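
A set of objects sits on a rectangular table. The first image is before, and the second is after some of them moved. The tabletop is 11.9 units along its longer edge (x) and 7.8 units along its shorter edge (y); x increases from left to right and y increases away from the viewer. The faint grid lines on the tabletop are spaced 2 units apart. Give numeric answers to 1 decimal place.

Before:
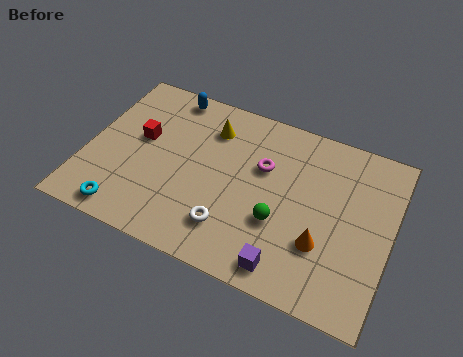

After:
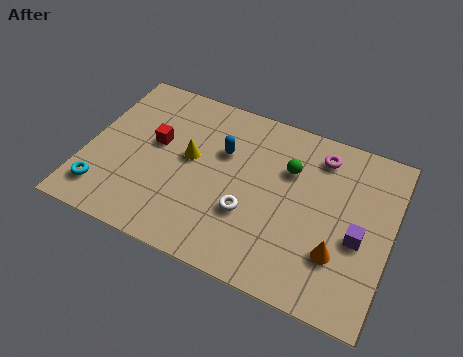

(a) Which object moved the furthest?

the purple cube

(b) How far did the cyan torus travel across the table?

1.2

From (1.9, 0.9) to (0.9, 1.5), the cyan torus covered √(1.0² + 0.6²) ≈ 1.2 units.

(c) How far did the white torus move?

1.1

The white torus moved from about (5.9, 1.8) to (6.5, 2.7), a distance of √(0.6² + 0.9²) ≈ 1.1.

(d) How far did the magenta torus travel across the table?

2.5

The magenta torus was near (6.8, 5.0) before and (8.9, 6.4) after, so it travelled √(2.1² + 1.4²) ≈ 2.5 units.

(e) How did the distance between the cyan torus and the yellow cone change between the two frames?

-1.6

They were about 5.8 units apart before and 4.2 after — 1.6 units closer together.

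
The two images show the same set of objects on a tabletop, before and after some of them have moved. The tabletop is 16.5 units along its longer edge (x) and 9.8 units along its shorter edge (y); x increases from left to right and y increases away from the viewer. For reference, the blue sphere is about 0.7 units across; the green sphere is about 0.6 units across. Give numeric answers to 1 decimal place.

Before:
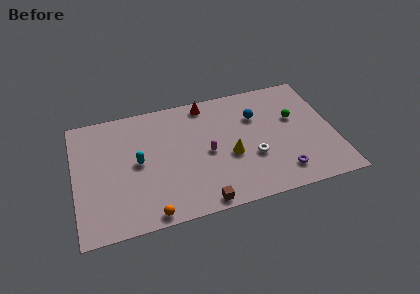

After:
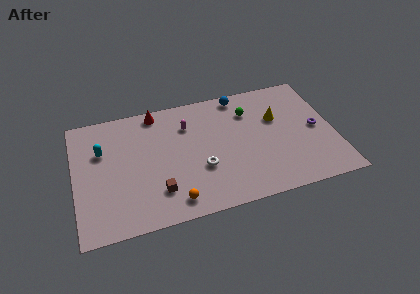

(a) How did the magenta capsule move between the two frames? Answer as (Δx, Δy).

(-1.1, 2.6)

The magenta capsule started near (8.4, 4.6) and ended near (7.3, 7.2).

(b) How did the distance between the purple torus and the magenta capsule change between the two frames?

+3.1

The distance was about 5.3 in the first image and 8.4 in the second, so they moved 3.1 units further apart.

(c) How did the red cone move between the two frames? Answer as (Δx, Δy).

(-3.2, 0.1)

The red cone was at about (8.6, 8.7) and moved to about (5.4, 8.8).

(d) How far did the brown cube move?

3.1

The brown cube was near (7.7, 0.8) before and (5.1, 2.4) after, so it travelled √(2.6² + 1.6²) ≈ 3.1 units.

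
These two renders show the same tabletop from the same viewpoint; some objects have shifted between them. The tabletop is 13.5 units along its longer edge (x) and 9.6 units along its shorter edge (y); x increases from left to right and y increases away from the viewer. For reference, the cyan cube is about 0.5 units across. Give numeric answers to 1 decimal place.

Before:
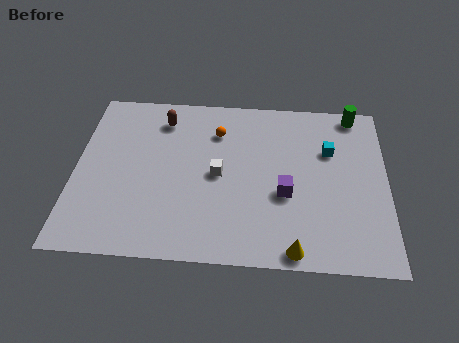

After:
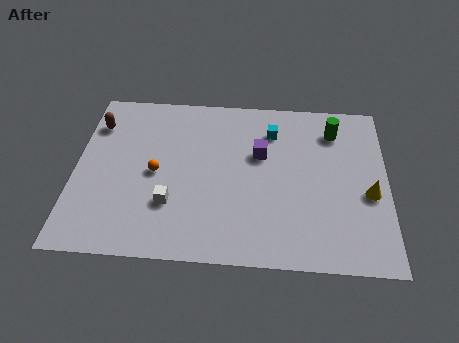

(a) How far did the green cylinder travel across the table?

1.4

The green cylinder was near (12.1, 8.7) before and (11.2, 7.6) after, so it travelled √(0.9² + 1.1²) ≈ 1.4 units.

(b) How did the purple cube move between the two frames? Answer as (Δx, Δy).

(-1.1, 2.2)

From the two frames, the purple cube sits at roughly (9.1, 3.8) before and (8.0, 6.0) after.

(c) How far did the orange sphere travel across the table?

3.7

The orange sphere moved from about (6.1, 7.2) to (3.5, 4.6), a distance of √(2.6² + 2.6²) ≈ 3.7.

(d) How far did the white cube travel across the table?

2.7

The white cube was near (6.2, 4.7) before and (4.2, 2.9) after, so it travelled √(2.0² + 1.8²) ≈ 2.7 units.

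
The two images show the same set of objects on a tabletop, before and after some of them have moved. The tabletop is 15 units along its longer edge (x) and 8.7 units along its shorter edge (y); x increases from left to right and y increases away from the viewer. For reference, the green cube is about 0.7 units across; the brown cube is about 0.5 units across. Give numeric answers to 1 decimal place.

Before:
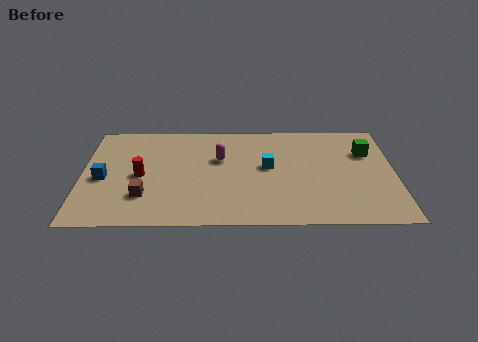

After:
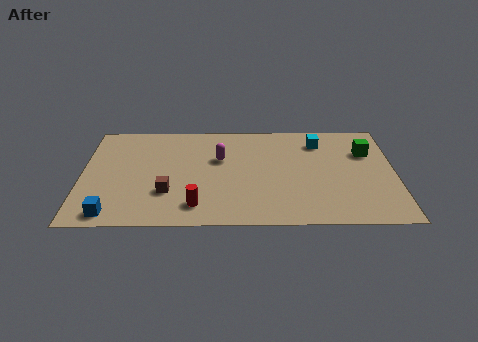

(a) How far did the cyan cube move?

3.3

From (8.9, 4.8) to (11.4, 6.9), the cyan cube covered √(2.5² + 2.1²) ≈ 3.3 units.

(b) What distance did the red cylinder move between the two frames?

3.7

The red cylinder was near (2.8, 4.1) before and (5.5, 1.6) after, so it travelled √(2.7² + 2.5²) ≈ 3.7 units.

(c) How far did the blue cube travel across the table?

2.9

The blue cube was near (1.0, 3.9) before and (1.5, 1.0) after, so it travelled √(0.5² + 2.9²) ≈ 2.9 units.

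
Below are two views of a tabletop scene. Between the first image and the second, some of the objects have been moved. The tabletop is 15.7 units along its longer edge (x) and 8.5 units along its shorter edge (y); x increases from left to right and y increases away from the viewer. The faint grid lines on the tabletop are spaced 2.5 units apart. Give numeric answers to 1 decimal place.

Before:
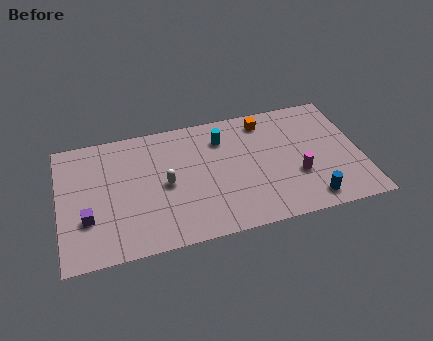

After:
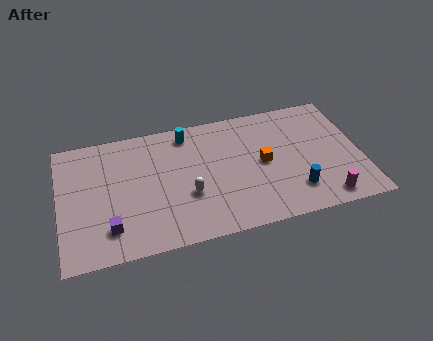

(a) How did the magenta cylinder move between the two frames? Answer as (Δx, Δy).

(1.3, -1.9)

The magenta cylinder was at about (12.3, 3.0) and moved to about (13.6, 1.1).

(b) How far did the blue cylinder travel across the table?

1.1

The blue cylinder moved from about (12.8, 1.2) to (12.1, 2.0), a distance of √(0.7² + 0.8²) ≈ 1.1.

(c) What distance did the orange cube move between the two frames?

2.9

The orange cube was near (10.9, 7.2) before and (10.6, 4.3) after, so it travelled √(0.3² + 2.9²) ≈ 2.9 units.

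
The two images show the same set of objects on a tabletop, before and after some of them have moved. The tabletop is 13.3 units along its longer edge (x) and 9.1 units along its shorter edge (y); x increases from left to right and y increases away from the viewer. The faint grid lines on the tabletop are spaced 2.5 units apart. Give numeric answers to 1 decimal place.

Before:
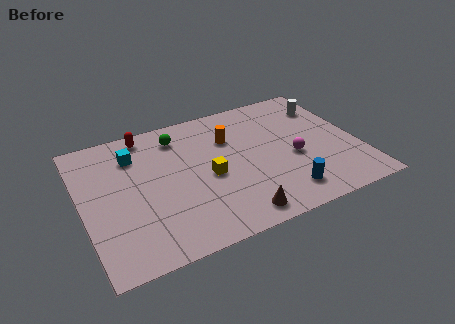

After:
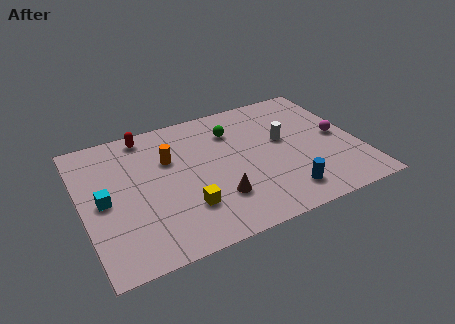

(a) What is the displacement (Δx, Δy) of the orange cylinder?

(-3.0, -0.3)

The orange cylinder started near (7.3, 6.3) and ended near (4.3, 6.0).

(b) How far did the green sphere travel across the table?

2.7

The green sphere was near (4.9, 7.4) before and (7.5, 6.8) after, so it travelled √(2.6² + 0.6²) ≈ 2.7 units.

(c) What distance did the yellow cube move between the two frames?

2.1

The yellow cube was near (6.0, 4.1) before and (4.7, 2.5) after, so it travelled √(1.3² + 1.6²) ≈ 2.1 units.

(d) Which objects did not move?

the red capsule and the blue cylinder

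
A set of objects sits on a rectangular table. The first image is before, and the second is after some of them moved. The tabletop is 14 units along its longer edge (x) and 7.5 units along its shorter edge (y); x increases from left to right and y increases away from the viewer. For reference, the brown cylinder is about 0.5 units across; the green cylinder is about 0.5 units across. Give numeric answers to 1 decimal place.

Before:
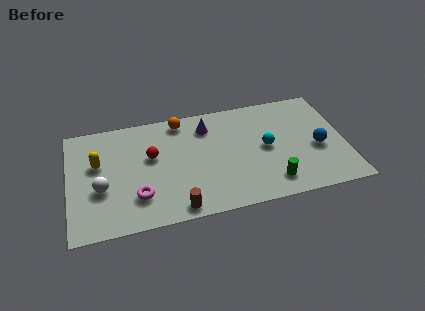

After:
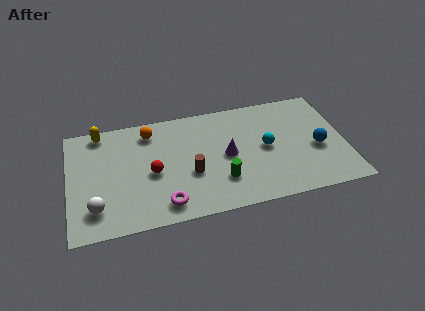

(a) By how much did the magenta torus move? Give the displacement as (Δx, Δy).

(1.3, -0.8)

From the two frames, the magenta torus sits at roughly (3.4, 2.0) before and (4.7, 1.2) after.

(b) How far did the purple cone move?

2.4

The purple cone moved from about (7.1, 5.9) to (8.0, 3.7), a distance of √(0.9² + 2.2²) ≈ 2.4.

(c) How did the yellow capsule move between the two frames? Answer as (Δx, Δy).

(0.2, 2.1)

From the two frames, the yellow capsule sits at roughly (1.5, 4.6) before and (1.7, 6.7) after.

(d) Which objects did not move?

the blue sphere and the cyan sphere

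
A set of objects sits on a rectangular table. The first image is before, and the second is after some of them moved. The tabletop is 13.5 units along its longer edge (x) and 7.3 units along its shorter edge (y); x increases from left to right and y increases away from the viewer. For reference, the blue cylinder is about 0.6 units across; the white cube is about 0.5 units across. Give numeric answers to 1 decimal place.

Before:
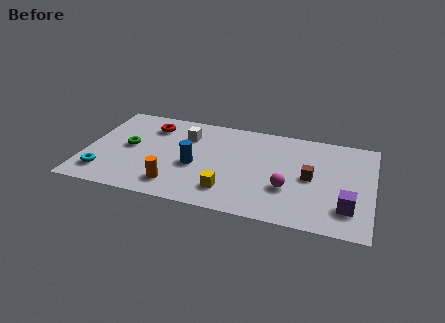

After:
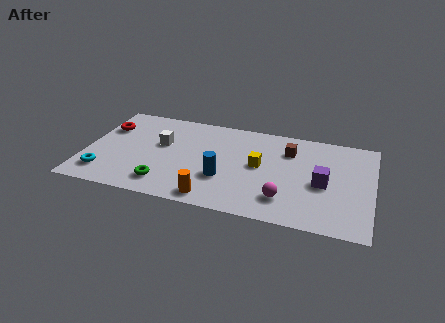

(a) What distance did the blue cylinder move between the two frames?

1.5

The blue cylinder moved from about (5.2, 3.1) to (6.6, 2.5), a distance of √(1.4² + 0.6²) ≈ 1.5.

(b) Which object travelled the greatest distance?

the green torus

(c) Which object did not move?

the cyan torus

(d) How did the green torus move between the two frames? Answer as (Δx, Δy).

(1.9, -2.4)

From the two frames, the green torus sits at roughly (2.0, 3.8) before and (3.9, 1.4) after.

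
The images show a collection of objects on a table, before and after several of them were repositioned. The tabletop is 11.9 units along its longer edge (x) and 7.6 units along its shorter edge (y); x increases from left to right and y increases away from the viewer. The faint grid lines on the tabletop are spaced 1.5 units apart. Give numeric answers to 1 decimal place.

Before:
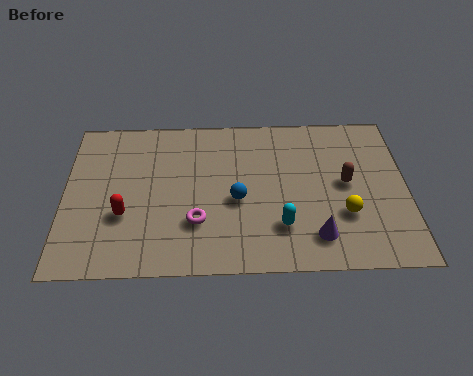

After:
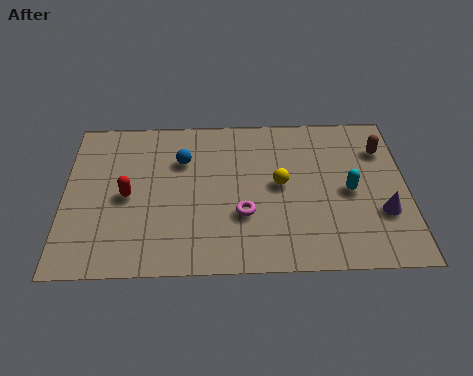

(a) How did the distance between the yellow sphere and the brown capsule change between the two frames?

+2.4

The distance was about 1.5 in the first image and 3.9 in the second, so they moved 2.4 units further apart.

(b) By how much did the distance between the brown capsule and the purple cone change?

+0.4

Before: roughly 2.7 units apart; after: 3.1. That's 0.4 units further apart.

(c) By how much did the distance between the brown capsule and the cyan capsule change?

-0.7

They were about 3.0 units apart before and 2.3 after — 0.7 units closer together.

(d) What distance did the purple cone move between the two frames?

2.5

From (8.7, 1.5) to (11.0, 2.5), the purple cone covered √(2.3² + 1.0²) ≈ 2.5 units.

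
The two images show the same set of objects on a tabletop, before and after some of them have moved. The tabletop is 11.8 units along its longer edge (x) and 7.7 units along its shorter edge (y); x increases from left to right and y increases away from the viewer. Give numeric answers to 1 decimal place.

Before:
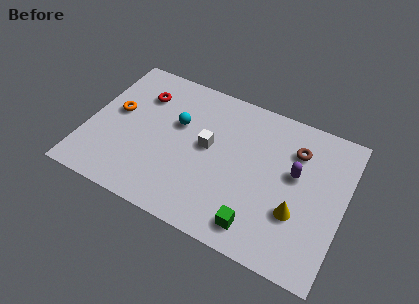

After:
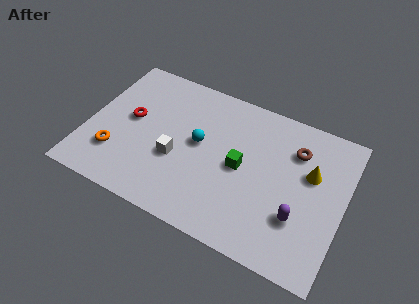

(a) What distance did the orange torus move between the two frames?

2.2

The orange torus was near (1.2, 4.3) before and (1.5, 2.1) after, so it travelled √(0.3² + 2.2²) ≈ 2.2 units.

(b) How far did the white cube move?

1.8

From (5.5, 4.2) to (4.2, 3.0), the white cube covered √(1.3² + 1.2²) ≈ 1.8 units.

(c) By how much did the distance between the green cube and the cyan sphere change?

-3.5

They were about 5.5 units apart before and 2.0 after — 3.5 units closer together.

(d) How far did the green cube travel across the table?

2.8

The green cube moved from about (8.2, 1.2) to (7.1, 3.8), a distance of √(1.1² + 2.6²) ≈ 2.8.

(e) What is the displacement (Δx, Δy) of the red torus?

(-0.3, -1.5)

The red torus started near (2.2, 5.7) and ended near (1.9, 4.2).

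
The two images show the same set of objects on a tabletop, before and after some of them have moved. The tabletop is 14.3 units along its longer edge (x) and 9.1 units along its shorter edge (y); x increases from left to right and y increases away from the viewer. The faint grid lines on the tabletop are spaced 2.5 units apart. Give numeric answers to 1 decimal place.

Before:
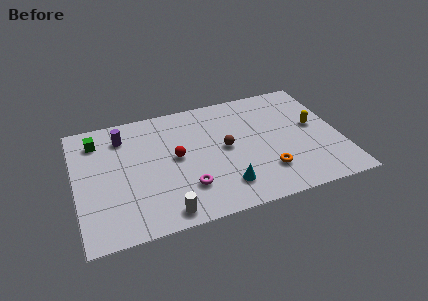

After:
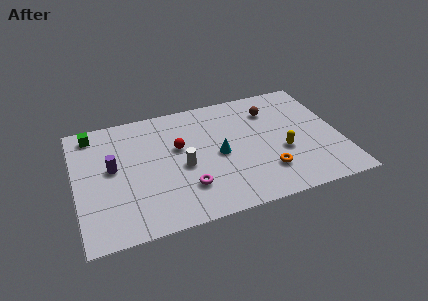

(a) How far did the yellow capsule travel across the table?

2.4

The yellow capsule moved from about (13.0, 5.0) to (11.1, 3.5), a distance of √(1.9² + 1.5²) ≈ 2.4.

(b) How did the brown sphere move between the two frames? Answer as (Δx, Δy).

(2.7, 2.2)

The brown sphere started near (8.1, 4.7) and ended near (10.8, 6.9).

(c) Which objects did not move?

the orange torus and the magenta torus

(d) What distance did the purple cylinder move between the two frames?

2.3

The purple cylinder moved from about (2.7, 7.2) to (2.0, 5.0), a distance of √(0.7² + 2.2²) ≈ 2.3.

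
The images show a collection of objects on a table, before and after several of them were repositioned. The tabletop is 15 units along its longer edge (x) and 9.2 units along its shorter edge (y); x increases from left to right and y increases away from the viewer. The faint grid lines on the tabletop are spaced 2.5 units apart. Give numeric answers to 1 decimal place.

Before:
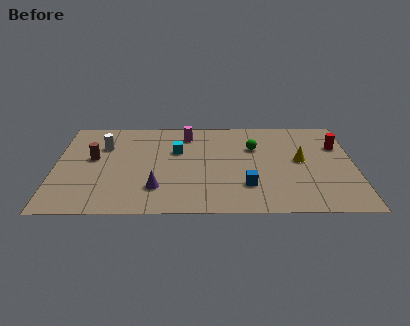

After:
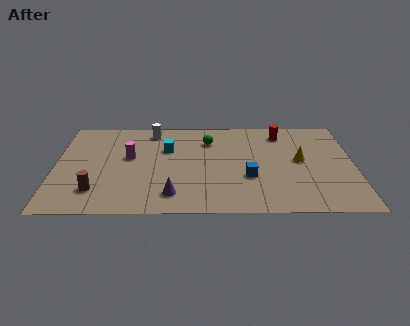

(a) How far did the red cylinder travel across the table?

3.1

From (14.2, 6.3) to (11.4, 7.6), the red cylinder covered √(2.8² + 1.3²) ≈ 3.1 units.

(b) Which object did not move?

the yellow cone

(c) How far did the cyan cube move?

0.5

The cyan cube moved from about (6.1, 5.9) to (5.6, 6.1), a distance of √(0.5² + 0.2²) ≈ 0.5.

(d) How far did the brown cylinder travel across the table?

3.1

The brown cylinder moved from about (1.9, 5.2) to (2.1, 2.1), a distance of √(0.2² + 3.1²) ≈ 3.1.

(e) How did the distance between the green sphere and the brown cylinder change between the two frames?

-0.8

Before: roughly 8.2 units apart; after: 7.4. That's 0.8 units closer together.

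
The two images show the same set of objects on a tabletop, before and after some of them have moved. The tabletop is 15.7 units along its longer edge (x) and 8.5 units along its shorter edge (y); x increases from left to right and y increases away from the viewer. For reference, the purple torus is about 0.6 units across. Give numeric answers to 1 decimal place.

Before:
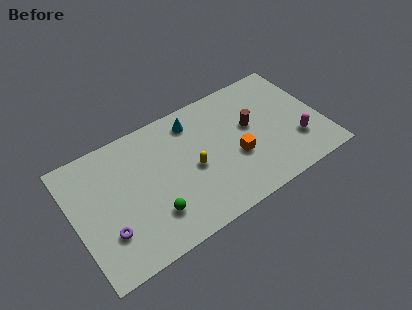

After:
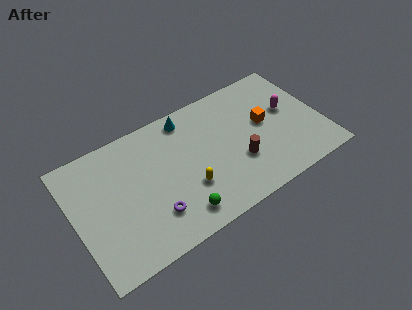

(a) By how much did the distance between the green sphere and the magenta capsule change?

-0.8

They were about 9.3 units apart before and 8.5 after — 0.8 units closer together.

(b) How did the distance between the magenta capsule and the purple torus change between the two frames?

-2.5

The distance was about 12.1 in the first image and 9.6 in the second, so they moved 2.5 units closer together.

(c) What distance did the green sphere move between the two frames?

1.7

The green sphere moved from about (4.6, 2.2) to (6.1, 1.4), a distance of √(1.5² + 0.8²) ≈ 1.7.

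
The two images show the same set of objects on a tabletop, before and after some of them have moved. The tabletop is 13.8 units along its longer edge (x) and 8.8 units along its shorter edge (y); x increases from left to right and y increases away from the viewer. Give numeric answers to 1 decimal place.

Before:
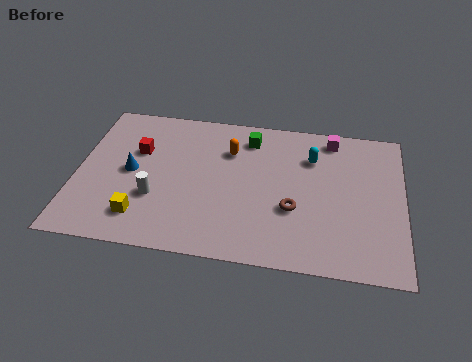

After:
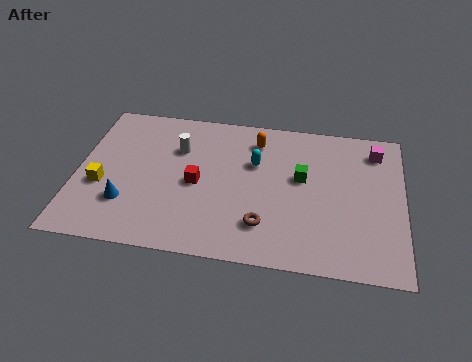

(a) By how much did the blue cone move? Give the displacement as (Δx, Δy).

(-0.1, -1.9)

From the two frames, the blue cone sits at roughly (2.3, 4.4) before and (2.2, 2.5) after.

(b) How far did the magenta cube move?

2.0

The magenta cube was near (10.7, 7.7) before and (12.6, 7.2) after, so it travelled √(1.9² + 0.5²) ≈ 2.0 units.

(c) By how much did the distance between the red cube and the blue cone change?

+2.0

They were about 1.3 units apart before and 3.3 after — 2.0 units further apart.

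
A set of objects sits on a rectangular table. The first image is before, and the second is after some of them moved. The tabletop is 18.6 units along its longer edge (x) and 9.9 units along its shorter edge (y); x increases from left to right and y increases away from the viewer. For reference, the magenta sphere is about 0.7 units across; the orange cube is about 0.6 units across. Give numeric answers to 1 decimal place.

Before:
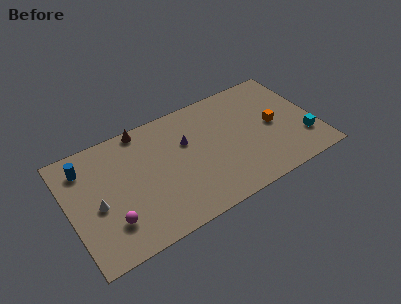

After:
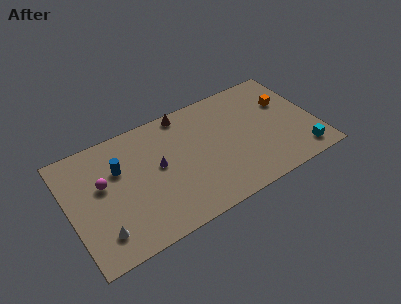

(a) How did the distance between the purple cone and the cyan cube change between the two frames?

+1.8

The distance was about 9.3 in the first image and 11.1 in the second, so they moved 1.8 units further apart.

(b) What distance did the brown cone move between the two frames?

3.2

The brown cone was near (6.0, 9.1) before and (9.2, 9.0) after, so it travelled √(3.2² + 0.1²) ≈ 3.2 units.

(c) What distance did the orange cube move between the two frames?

2.0

The orange cube moved from about (15.5, 4.9) to (16.7, 6.5), a distance of √(1.2² + 1.6²) ≈ 2.0.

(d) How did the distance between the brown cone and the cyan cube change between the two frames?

-2.3

They were about 13.2 units apart before and 10.9 after — 2.3 units closer together.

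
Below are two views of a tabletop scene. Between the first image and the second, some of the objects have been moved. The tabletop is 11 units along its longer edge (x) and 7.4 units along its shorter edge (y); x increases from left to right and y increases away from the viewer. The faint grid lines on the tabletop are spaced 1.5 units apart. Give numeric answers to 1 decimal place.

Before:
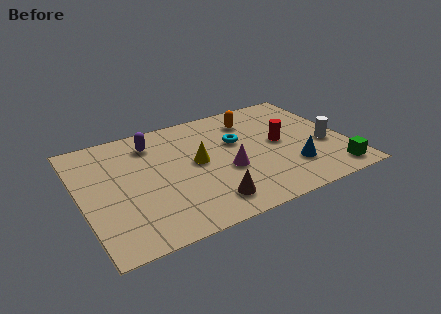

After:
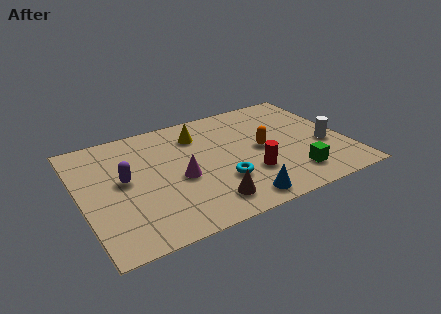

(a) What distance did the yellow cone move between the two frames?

1.8

The yellow cone moved from about (4.8, 3.9) to (5.1, 5.7), a distance of √(0.3² + 1.8²) ≈ 1.8.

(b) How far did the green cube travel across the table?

1.7

The green cube was near (10.1, 1.0) before and (8.5, 1.5) after, so it travelled √(1.6² + 0.5²) ≈ 1.7 units.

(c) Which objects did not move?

the white cylinder and the brown cone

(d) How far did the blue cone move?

2.6

From (8.5, 2.0) to (6.1, 0.9), the blue cone covered √(2.4² + 1.1²) ≈ 2.6 units.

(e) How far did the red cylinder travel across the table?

2.1

From (8.3, 3.8) to (6.8, 2.3), the red cylinder covered √(1.5² + 1.5²) ≈ 2.1 units.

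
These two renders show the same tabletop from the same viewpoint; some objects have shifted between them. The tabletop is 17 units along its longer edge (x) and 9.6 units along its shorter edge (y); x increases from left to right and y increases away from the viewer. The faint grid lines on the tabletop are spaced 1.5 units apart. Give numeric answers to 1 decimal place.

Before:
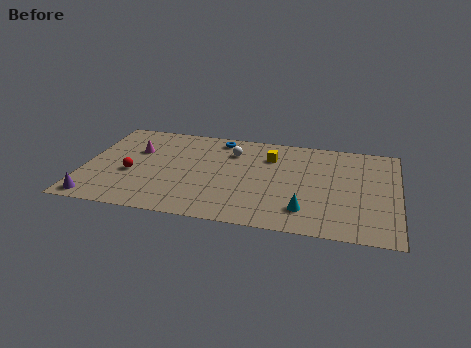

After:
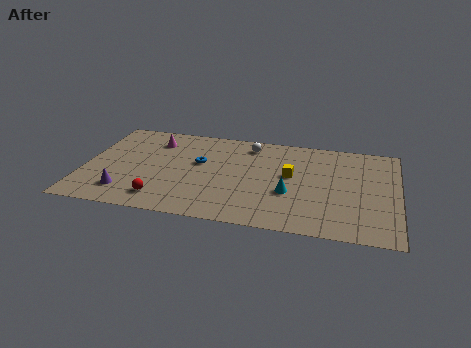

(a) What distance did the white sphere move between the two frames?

1.3

The white sphere moved from about (7.9, 7.2) to (8.8, 8.1), a distance of √(0.9² + 0.9²) ≈ 1.3.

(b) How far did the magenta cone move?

1.5

The magenta cone was near (2.7, 6.3) before and (3.6, 7.5) after, so it travelled √(0.9² + 1.2²) ≈ 1.5 units.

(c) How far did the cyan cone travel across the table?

1.7

The cyan cone was near (12.1, 2.1) before and (11.2, 3.6) after, so it travelled √(0.9² + 1.5²) ≈ 1.7 units.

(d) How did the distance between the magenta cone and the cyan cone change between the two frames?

-1.8

They were about 10.3 units apart before and 8.5 after — 1.8 units closer together.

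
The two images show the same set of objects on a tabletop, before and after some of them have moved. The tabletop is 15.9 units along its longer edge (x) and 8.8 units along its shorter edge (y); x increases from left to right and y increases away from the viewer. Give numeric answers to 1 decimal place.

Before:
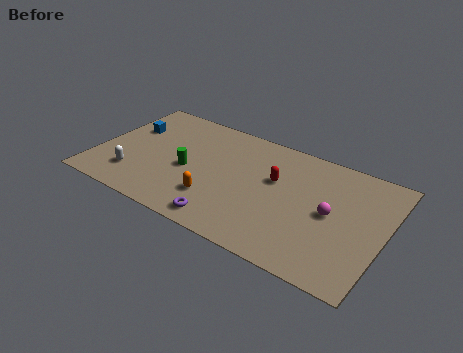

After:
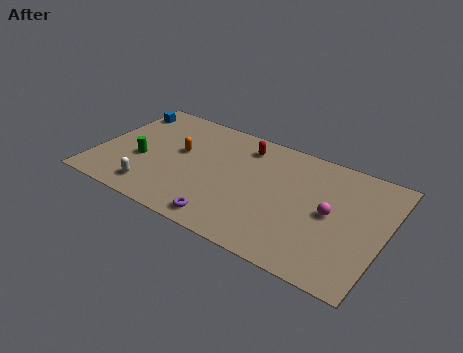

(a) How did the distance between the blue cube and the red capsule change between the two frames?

-1.4

They were about 8.4 units apart before and 7.0 after — 1.4 units closer together.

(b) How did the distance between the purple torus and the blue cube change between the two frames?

+1.3

Before: roughly 7.9 units apart; after: 9.2. That's 1.3 units further apart.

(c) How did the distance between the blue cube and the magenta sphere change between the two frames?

+0.8

Before: roughly 11.7 units apart; after: 12.5. That's 0.8 units further apart.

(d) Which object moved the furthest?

the orange capsule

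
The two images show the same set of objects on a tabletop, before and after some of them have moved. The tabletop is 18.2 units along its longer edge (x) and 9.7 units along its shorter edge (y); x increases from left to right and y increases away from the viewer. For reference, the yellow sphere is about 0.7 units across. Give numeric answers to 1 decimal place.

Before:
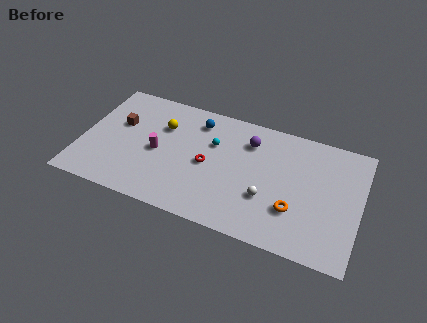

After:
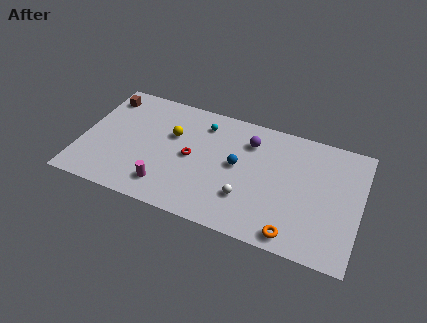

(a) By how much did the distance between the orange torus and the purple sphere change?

+1.7

They were about 5.5 units apart before and 7.2 after — 1.7 units further apart.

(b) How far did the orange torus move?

1.9

The orange torus moved from about (14.1, 3.0) to (14.2, 1.1), a distance of √(0.1² + 1.9²) ≈ 1.9.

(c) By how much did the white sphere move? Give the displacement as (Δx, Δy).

(-1.3, -0.5)

The white sphere was at about (12.3, 3.3) and moved to about (11.0, 2.8).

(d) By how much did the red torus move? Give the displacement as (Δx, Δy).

(-1.1, 0.2)

From the two frames, the red torus sits at roughly (8.3, 4.6) before and (7.2, 4.8) after.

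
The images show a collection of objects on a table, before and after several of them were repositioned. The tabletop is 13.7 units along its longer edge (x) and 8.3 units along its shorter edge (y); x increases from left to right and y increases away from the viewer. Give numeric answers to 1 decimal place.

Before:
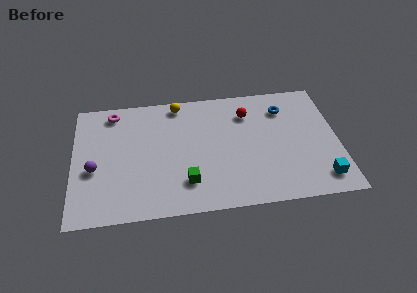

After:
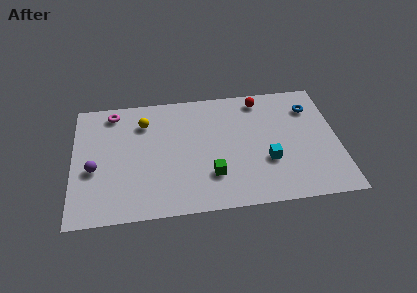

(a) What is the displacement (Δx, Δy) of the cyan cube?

(-2.7, 1.5)

The cyan cube started near (12.7, 1.4) and ended near (10.0, 2.9).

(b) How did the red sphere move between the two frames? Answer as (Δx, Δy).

(0.7, 0.9)

The red sphere started near (9.1, 6.3) and ended near (9.8, 7.2).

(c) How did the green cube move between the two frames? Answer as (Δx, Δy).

(1.3, 0.3)

From the two frames, the green cube sits at roughly (5.8, 2.0) before and (7.1, 2.3) after.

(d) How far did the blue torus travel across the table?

1.4

The blue torus was near (11.0, 6.4) before and (12.4, 6.3) after, so it travelled √(1.4² + 0.1²) ≈ 1.4 units.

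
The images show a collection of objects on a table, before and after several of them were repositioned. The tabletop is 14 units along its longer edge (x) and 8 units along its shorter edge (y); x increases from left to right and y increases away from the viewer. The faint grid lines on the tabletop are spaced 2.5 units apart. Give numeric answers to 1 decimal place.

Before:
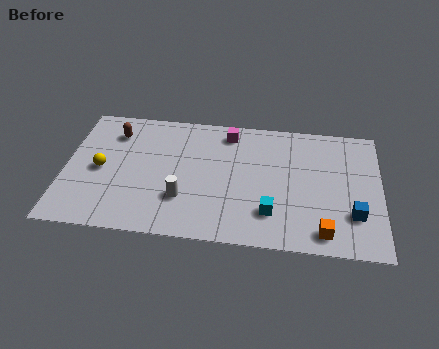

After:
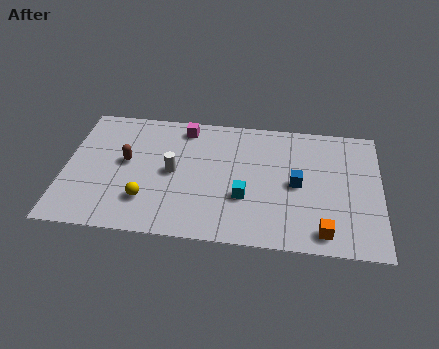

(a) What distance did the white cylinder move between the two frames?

1.7

From (5.3, 2.4) to (4.8, 4.0), the white cylinder covered √(0.5² + 1.6²) ≈ 1.7 units.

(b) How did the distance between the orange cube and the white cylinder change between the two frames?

+1.0

The distance was about 6.3 in the first image and 7.3 in the second, so they moved 1.0 units further apart.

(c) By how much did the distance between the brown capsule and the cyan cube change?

-2.7

They were about 8.2 units apart before and 5.5 after — 2.7 units closer together.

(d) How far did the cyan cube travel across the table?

1.4

The cyan cube was near (9.2, 2.0) before and (8.0, 2.8) after, so it travelled √(1.2² + 0.8²) ≈ 1.4 units.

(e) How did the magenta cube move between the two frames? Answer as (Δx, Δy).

(-2.0, 0.1)

From the two frames, the magenta cube sits at roughly (7.2, 6.8) before and (5.2, 6.9) after.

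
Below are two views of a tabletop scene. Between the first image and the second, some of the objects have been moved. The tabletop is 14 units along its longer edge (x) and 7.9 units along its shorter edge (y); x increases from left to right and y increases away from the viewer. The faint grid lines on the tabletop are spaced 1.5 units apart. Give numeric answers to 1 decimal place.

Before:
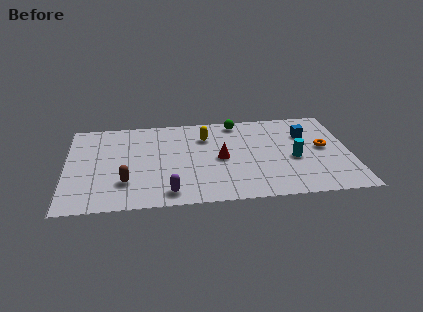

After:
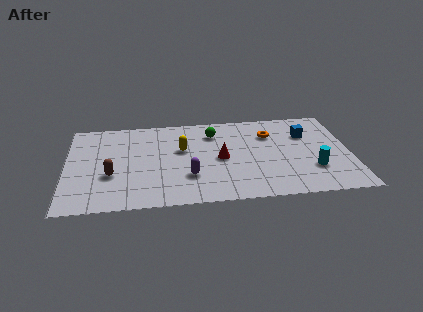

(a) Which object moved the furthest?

the orange torus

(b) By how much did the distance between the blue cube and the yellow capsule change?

+1.2

The distance was about 5.0 in the first image and 6.2 in the second, so they moved 1.2 units further apart.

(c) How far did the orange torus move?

3.0

From (12.7, 4.2) to (10.1, 5.7), the orange torus covered √(2.6² + 1.5²) ≈ 3.0 units.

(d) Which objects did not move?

the red cone and the blue cube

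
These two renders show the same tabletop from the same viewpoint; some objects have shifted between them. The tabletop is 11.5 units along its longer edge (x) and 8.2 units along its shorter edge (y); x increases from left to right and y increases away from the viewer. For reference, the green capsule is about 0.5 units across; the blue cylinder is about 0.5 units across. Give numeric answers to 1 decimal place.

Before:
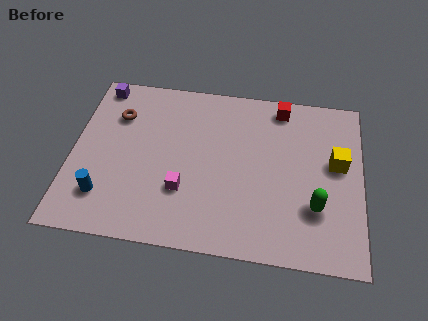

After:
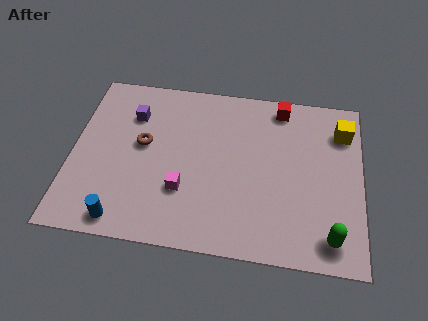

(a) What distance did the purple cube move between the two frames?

1.9

The purple cube was near (0.9, 7.3) before and (2.3, 6.0) after, so it travelled √(1.4² + 1.3²) ≈ 1.9 units.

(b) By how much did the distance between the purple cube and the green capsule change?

-0.7

They were about 10.0 units apart before and 9.3 after — 0.7 units closer together.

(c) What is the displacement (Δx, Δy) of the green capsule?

(0.6, -1.3)

The green capsule started near (9.7, 2.5) and ended near (10.3, 1.2).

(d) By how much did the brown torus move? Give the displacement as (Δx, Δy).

(1.1, -1.3)

From the two frames, the brown torus sits at roughly (1.7, 5.9) before and (2.8, 4.6) after.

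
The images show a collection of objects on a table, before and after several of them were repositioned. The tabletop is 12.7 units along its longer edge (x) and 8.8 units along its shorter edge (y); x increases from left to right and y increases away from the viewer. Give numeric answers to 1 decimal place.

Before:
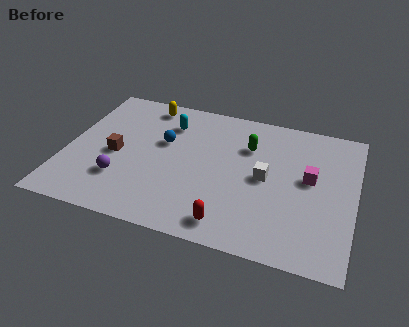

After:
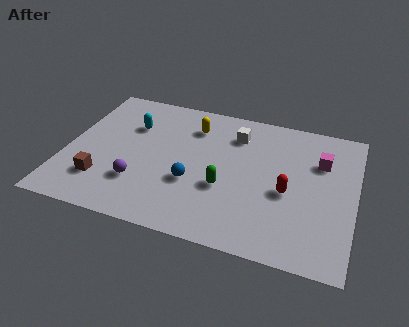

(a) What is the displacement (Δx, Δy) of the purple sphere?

(0.8, 0.0)

From the two frames, the purple sphere sits at roughly (2.6, 2.5) before and (3.4, 2.5) after.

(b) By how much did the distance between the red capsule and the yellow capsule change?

-2.5

The distance was about 7.8 in the first image and 5.3 in the second, so they moved 2.5 units closer together.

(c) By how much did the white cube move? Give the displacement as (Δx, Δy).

(-1.5, 2.4)

The white cube was at about (8.8, 4.4) and moved to about (7.3, 6.8).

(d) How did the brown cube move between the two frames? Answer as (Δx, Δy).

(-0.4, -1.8)

From the two frames, the brown cube sits at roughly (2.2, 4.0) before and (1.8, 2.2) after.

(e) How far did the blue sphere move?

2.7

From (4.2, 5.4) to (5.7, 3.2), the blue sphere covered √(1.5² + 2.2²) ≈ 2.7 units.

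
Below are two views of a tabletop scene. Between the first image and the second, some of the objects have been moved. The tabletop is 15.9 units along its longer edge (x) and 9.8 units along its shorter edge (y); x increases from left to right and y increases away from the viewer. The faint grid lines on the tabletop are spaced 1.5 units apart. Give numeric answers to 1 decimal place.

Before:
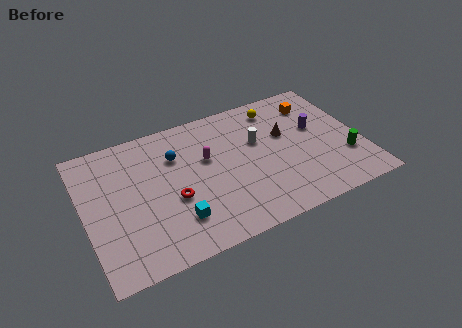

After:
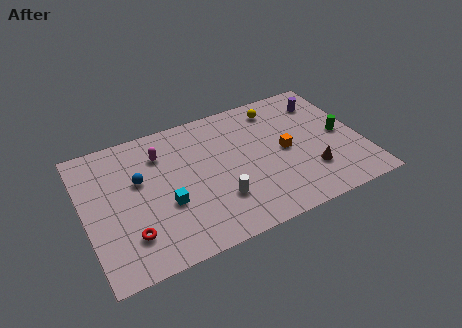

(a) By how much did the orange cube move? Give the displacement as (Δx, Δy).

(-2.2, -2.9)

The orange cube was at about (13.7, 7.7) and moved to about (11.5, 4.8).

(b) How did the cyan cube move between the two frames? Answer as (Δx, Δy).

(-0.4, 1.3)

The cyan cube was at about (4.9, 2.4) and moved to about (4.5, 3.7).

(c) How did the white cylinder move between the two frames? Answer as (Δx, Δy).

(-2.7, -3.3)

From the two frames, the white cylinder sits at roughly (10.1, 6.1) before and (7.4, 2.8) after.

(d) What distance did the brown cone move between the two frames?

3.4

The brown cone moved from about (11.7, 6.0) to (12.7, 2.7), a distance of √(1.0² + 3.3²) ≈ 3.4.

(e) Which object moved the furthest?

the white cylinder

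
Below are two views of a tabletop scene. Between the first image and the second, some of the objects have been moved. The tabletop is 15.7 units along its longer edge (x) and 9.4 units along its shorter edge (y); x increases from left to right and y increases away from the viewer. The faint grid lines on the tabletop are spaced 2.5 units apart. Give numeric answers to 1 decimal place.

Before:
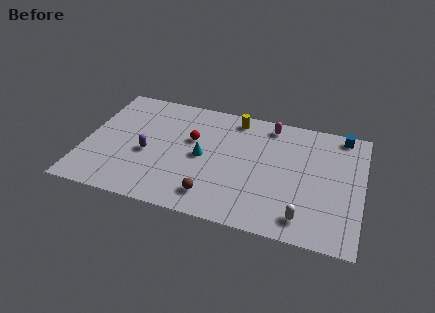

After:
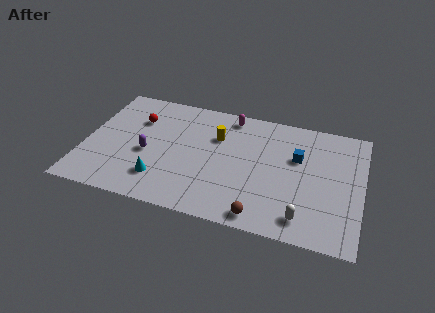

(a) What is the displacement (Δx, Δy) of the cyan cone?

(-2.2, -2.4)

The cyan cone was at about (6.7, 4.6) and moved to about (4.5, 2.2).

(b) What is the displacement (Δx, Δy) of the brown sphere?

(2.8, -0.7)

The brown sphere started near (7.5, 1.7) and ended near (10.3, 1.0).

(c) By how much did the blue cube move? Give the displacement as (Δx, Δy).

(-2.4, -2.5)

The blue cube was at about (14.4, 8.5) and moved to about (12.0, 6.0).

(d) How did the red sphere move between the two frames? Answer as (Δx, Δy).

(-3.2, 0.8)

The red sphere was at about (6.0, 5.8) and moved to about (2.8, 6.6).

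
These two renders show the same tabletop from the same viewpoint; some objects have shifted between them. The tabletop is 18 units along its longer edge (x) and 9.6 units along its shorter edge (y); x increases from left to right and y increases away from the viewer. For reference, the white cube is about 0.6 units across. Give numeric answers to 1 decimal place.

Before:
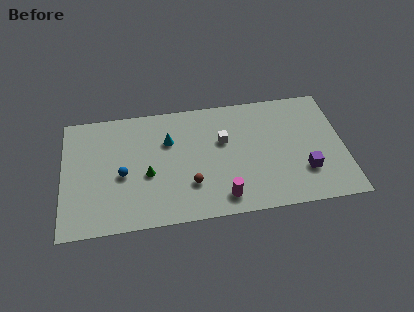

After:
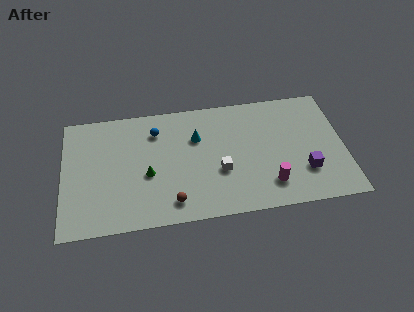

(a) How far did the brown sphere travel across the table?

1.7

From (8.1, 2.8) to (6.9, 1.6), the brown sphere covered √(1.2² + 1.2²) ≈ 1.7 units.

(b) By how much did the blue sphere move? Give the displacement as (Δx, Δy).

(2.2, 3.2)

From the two frames, the blue sphere sits at roughly (3.8, 4.2) before and (6.0, 7.4) after.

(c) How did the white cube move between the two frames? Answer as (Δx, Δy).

(-0.3, -2.4)

The white cube started near (10.3, 6.0) and ended near (10.0, 3.6).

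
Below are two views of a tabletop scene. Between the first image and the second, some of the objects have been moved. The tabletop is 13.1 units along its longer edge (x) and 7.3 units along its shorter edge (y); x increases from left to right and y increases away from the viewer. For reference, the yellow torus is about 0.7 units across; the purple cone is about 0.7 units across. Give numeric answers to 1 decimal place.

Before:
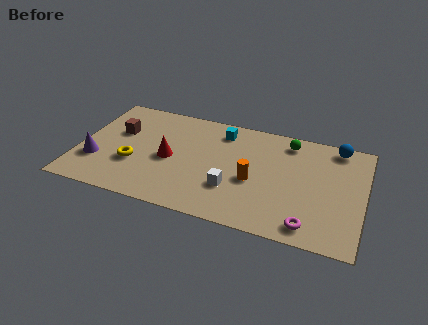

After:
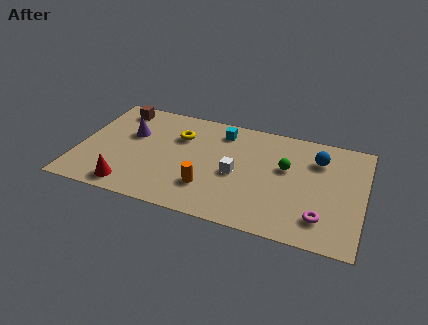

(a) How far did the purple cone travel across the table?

2.7

The purple cone moved from about (0.9, 2.3) to (2.3, 4.6), a distance of √(1.4² + 2.3²) ≈ 2.7.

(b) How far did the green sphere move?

1.8

From (9.5, 6.2) to (9.5, 4.4), the green sphere covered √(0.0² + 1.8²) ≈ 1.8 units.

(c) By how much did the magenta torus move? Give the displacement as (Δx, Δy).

(0.5, 0.6)

From the two frames, the magenta torus sits at roughly (10.8, 1.0) before and (11.3, 1.6) after.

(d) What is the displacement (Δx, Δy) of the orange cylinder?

(-2.0, -1.1)

The orange cylinder started near (8.1, 3.1) and ended near (6.1, 2.0).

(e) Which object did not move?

the cyan cube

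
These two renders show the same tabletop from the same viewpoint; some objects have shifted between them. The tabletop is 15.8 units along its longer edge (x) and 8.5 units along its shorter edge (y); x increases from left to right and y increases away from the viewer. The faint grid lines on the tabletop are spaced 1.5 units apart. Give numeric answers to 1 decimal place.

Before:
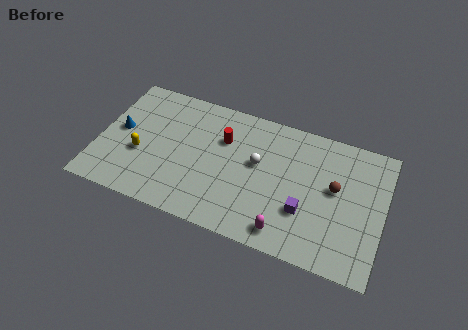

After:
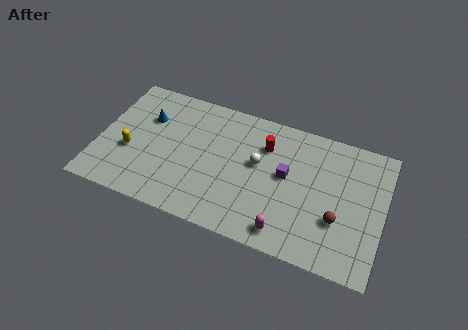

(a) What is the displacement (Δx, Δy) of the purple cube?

(-1.2, 1.9)

The purple cube started near (11.6, 2.8) and ended near (10.4, 4.7).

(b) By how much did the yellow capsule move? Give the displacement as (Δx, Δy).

(-0.6, 0.0)

The yellow capsule started near (2.4, 3.3) and ended near (1.8, 3.3).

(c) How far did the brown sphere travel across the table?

1.9

The brown sphere was near (13.1, 4.8) before and (13.4, 2.9) after, so it travelled √(0.3² + 1.9²) ≈ 1.9 units.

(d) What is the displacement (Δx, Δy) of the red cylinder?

(2.3, 0.4)

From the two frames, the red cylinder sits at roughly (6.8, 5.8) before and (9.1, 6.2) after.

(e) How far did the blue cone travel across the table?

1.9

The blue cone was near (1.1, 4.5) before and (2.5, 5.8) after, so it travelled √(1.4² + 1.3²) ≈ 1.9 units.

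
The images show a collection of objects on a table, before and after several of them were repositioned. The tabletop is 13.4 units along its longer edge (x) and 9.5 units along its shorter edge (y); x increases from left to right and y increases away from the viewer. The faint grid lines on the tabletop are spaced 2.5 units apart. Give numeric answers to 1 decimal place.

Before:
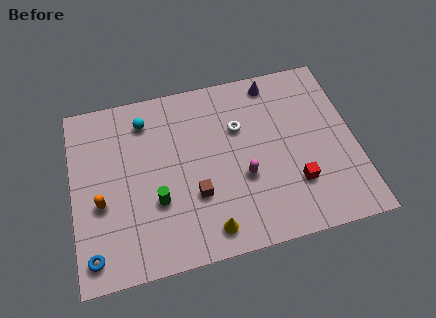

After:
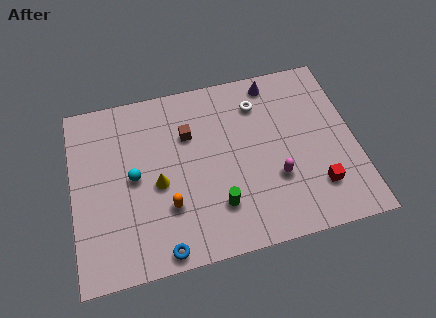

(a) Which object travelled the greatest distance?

the yellow cone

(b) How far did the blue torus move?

3.2

The blue torus moved from about (0.8, 1.3) to (4.0, 0.8), a distance of √(3.2² + 0.5²) ≈ 3.2.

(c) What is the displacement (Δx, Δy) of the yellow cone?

(-2.2, 2.9)

The yellow cone was at about (6.2, 1.3) and moved to about (4.0, 4.2).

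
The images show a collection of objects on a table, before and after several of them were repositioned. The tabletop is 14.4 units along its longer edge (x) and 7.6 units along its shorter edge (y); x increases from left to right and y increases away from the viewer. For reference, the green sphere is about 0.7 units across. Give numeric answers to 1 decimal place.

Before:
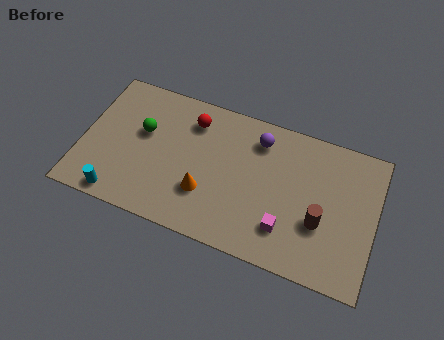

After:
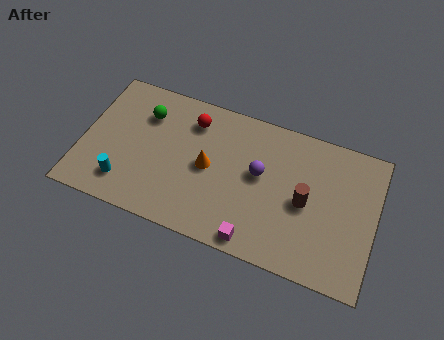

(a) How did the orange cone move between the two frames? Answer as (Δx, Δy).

(0.0, 1.4)

The orange cone started near (6.2, 2.4) and ended near (6.2, 3.8).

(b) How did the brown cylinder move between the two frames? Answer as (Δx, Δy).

(-0.8, 0.8)

From the two frames, the brown cylinder sits at roughly (11.8, 2.8) before and (11.0, 3.6) after.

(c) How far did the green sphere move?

1.0

The green sphere was near (2.9, 4.6) before and (2.9, 5.6) after, so it travelled √(0.0² + 1.0²) ≈ 1.0 units.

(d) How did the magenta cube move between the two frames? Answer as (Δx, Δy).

(-1.4, -1.1)

The magenta cube was at about (10.2, 1.9) and moved to about (8.8, 0.8).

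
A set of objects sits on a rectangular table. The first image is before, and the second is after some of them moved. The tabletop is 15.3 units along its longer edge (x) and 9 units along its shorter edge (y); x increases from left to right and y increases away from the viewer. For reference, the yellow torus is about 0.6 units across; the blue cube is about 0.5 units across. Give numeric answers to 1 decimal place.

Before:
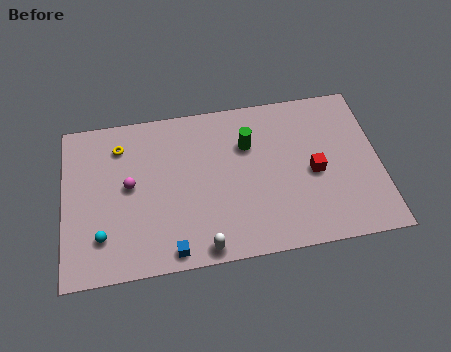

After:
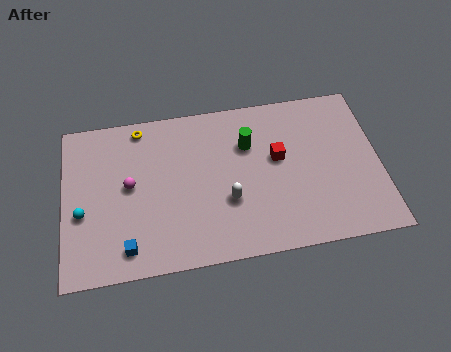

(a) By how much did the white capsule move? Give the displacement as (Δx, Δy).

(1.3, 2.4)

From the two frames, the white capsule sits at roughly (6.6, 0.8) before and (7.9, 3.2) after.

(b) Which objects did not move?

the magenta sphere and the green cylinder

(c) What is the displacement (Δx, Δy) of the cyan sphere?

(-0.9, 1.4)

The cyan sphere was at about (1.8, 2.2) and moved to about (0.9, 3.6).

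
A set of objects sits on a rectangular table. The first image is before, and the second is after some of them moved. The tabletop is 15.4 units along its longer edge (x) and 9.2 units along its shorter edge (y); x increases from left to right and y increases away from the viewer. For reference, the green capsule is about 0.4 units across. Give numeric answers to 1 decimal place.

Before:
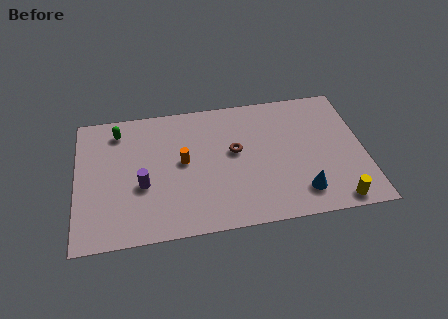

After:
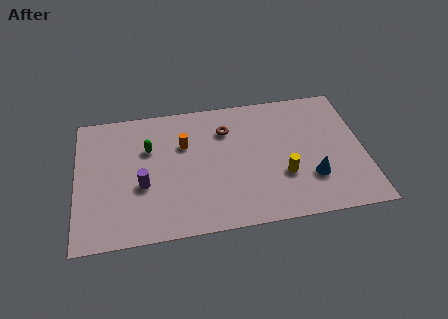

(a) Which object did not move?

the purple cylinder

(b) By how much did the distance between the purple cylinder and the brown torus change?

+0.4

They were about 5.2 units apart before and 5.6 after — 0.4 units further apart.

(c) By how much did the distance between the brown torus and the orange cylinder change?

-0.4

The distance was about 2.8 in the first image and 2.4 in the second, so they moved 0.4 units closer together.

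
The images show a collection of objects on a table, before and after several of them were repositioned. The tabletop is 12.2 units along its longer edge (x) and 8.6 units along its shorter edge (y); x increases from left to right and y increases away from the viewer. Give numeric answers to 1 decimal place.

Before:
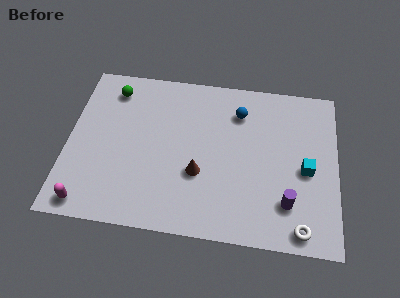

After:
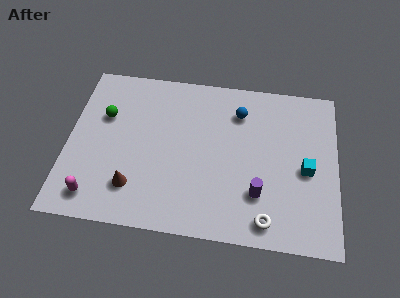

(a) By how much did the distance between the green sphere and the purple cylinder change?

-1.7

Before: roughly 9.5 units apart; after: 7.8. That's 1.7 units closer together.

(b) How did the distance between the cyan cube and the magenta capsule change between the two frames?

-0.4

Before: roughly 10.2 units apart; after: 9.8. That's 0.4 units closer together.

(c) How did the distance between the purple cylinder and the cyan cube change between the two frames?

+0.6

The distance was about 2.0 in the first image and 2.6 in the second, so they moved 0.6 units further apart.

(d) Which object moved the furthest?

the brown cone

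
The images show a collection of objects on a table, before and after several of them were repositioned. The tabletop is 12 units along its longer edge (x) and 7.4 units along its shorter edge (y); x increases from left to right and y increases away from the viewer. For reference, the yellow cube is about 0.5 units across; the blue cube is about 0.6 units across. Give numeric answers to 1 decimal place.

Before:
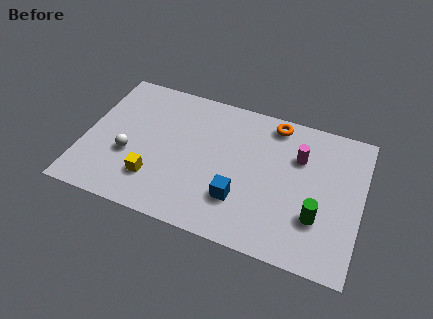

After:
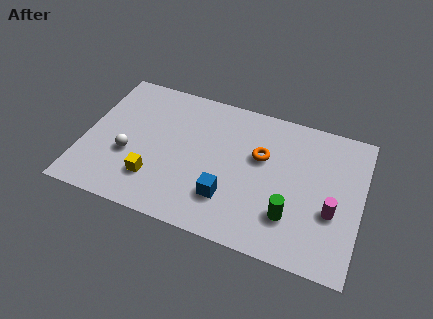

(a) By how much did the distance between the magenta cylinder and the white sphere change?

+1.2

Before: roughly 7.6 units apart; after: 8.8. That's 1.2 units further apart.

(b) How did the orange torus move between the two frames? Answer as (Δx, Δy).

(-0.4, -1.9)

From the two frames, the orange torus sits at roughly (8.0, 6.5) before and (7.6, 4.6) after.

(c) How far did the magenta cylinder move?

2.8

The magenta cylinder moved from about (9.2, 5.1) to (10.8, 2.8), a distance of √(1.6² + 2.3²) ≈ 2.8.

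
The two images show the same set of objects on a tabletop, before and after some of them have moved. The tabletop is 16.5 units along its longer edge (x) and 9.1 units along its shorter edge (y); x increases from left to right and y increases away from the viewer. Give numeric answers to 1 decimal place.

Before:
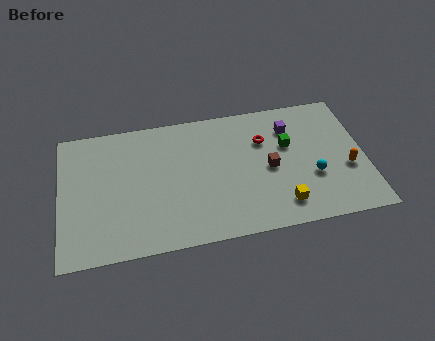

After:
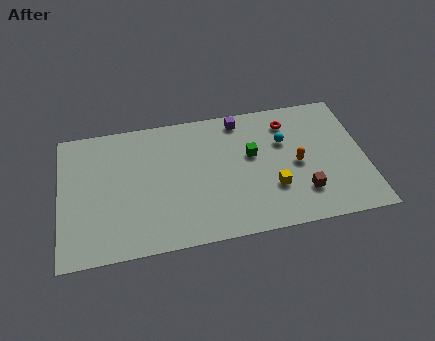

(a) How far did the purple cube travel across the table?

2.9

The purple cube moved from about (12.6, 6.9) to (9.9, 8.0), a distance of √(2.7² + 1.1²) ≈ 2.9.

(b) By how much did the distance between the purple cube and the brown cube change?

+3.6

They were about 2.9 units apart before and 6.5 after — 3.6 units further apart.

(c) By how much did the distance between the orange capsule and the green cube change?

-1.2

Before: roughly 3.8 units apart; after: 2.6. That's 1.2 units closer together.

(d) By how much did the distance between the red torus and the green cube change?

+1.4

Before: roughly 1.4 units apart; after: 2.8. That's 1.4 units further apart.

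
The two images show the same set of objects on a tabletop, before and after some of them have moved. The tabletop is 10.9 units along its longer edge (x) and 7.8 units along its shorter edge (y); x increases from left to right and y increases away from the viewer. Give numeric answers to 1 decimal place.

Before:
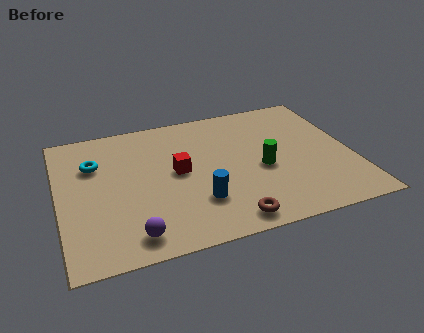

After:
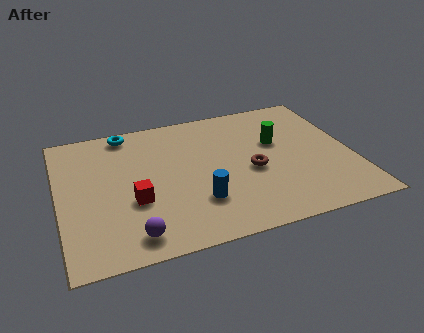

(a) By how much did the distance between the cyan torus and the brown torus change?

-0.7

They were about 6.4 units apart before and 5.7 after — 0.7 units closer together.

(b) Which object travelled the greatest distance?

the brown torus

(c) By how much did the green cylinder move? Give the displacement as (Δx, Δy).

(0.7, 1.4)

The green cylinder started near (7.5, 3.4) and ended near (8.2, 4.8).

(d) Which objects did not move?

the blue cylinder and the purple sphere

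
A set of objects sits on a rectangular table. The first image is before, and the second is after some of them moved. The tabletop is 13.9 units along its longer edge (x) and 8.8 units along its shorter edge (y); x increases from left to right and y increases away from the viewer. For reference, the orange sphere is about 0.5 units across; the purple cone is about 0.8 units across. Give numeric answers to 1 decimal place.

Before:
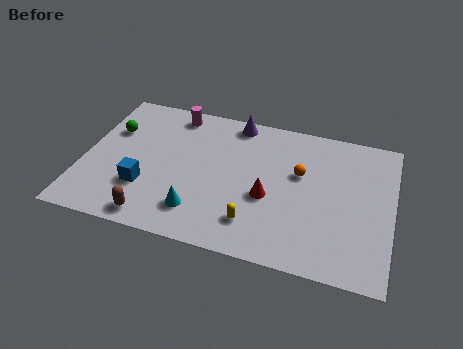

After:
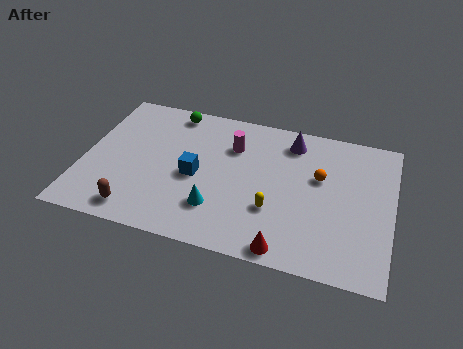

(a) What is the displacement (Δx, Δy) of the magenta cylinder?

(2.8, -1.4)

The magenta cylinder started near (3.8, 7.7) and ended near (6.6, 6.3).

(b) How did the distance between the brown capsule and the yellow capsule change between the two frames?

+1.7

They were about 4.5 units apart before and 6.2 after — 1.7 units further apart.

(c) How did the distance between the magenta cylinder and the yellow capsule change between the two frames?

-3.1

They were about 7.1 units apart before and 4.0 after — 3.1 units closer together.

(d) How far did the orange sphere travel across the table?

0.9

The orange sphere was near (9.7, 5.4) before and (10.6, 5.4) after, so it travelled √(0.9² + 0.0²) ≈ 0.9 units.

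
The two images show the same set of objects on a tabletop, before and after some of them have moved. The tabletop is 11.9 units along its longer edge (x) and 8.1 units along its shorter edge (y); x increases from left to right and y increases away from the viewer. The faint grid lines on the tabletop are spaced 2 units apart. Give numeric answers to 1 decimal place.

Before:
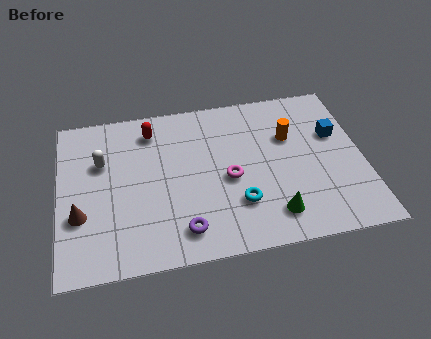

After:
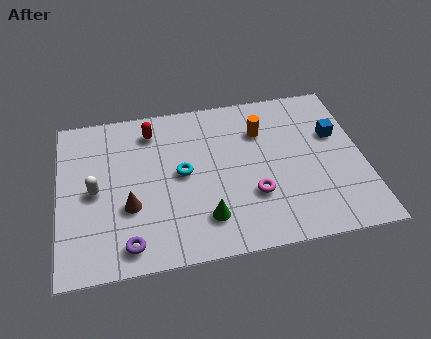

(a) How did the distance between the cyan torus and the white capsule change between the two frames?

-2.6

Before: roughly 6.0 units apart; after: 3.4. That's 2.6 units closer together.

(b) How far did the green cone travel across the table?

2.6

The green cone moved from about (8.2, 1.5) to (5.6, 1.8), a distance of √(2.6² + 0.3²) ≈ 2.6.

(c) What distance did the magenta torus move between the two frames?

1.3

From (6.6, 3.6) to (7.5, 2.6), the magenta torus covered √(0.9² + 1.0²) ≈ 1.3 units.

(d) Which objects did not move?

the blue cube and the red capsule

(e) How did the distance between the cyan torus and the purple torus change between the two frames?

+1.4

The distance was about 2.4 in the first image and 3.8 in the second, so they moved 1.4 units further apart.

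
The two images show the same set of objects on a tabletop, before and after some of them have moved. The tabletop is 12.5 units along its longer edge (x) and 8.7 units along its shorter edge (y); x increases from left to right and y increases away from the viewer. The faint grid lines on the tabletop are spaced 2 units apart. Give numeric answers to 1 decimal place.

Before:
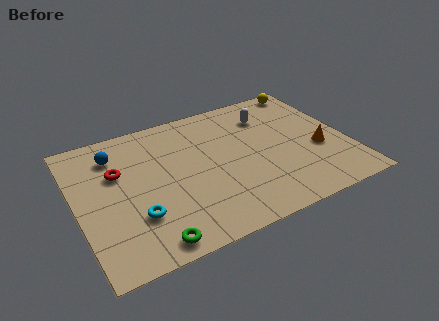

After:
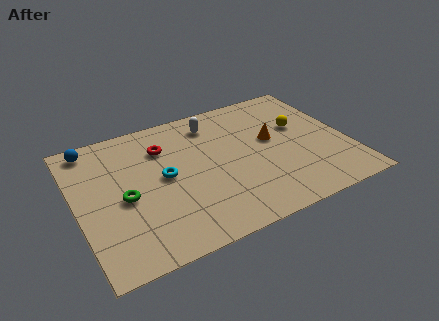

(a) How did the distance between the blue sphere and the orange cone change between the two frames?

-1.1

They were about 9.7 units apart before and 8.6 after — 1.1 units closer together.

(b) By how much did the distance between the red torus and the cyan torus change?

-1.1

Before: roughly 3.0 units apart; after: 1.9. That's 1.1 units closer together.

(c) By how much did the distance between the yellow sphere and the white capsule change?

+1.7

The distance was about 2.6 in the first image and 4.3 in the second, so they moved 1.7 units further apart.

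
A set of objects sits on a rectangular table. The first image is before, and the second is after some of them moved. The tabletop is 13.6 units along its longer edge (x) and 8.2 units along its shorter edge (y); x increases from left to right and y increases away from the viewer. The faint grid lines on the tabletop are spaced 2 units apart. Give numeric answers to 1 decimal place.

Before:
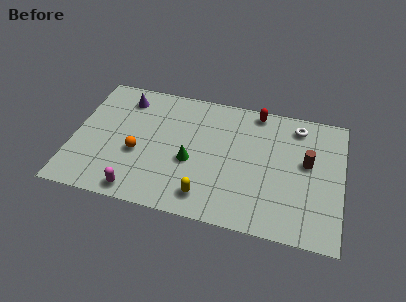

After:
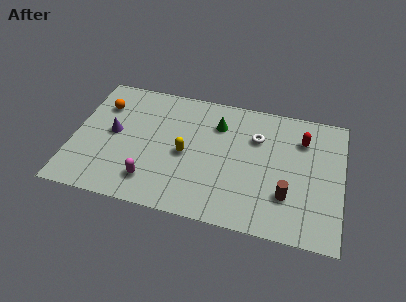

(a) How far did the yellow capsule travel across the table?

2.7

From (6.9, 1.4) to (5.7, 3.8), the yellow capsule covered √(1.2² + 2.4²) ≈ 2.7 units.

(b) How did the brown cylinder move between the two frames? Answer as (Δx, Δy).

(-0.9, -2.3)

From the two frames, the brown cylinder sits at roughly (11.8, 4.7) before and (10.9, 2.4) after.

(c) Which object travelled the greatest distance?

the orange sphere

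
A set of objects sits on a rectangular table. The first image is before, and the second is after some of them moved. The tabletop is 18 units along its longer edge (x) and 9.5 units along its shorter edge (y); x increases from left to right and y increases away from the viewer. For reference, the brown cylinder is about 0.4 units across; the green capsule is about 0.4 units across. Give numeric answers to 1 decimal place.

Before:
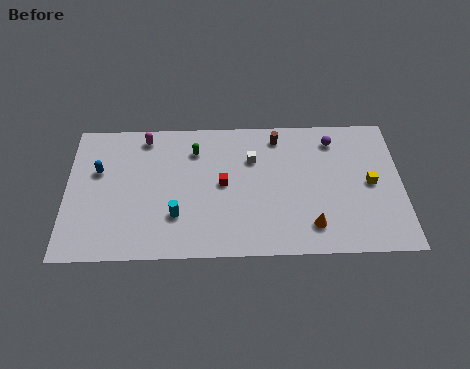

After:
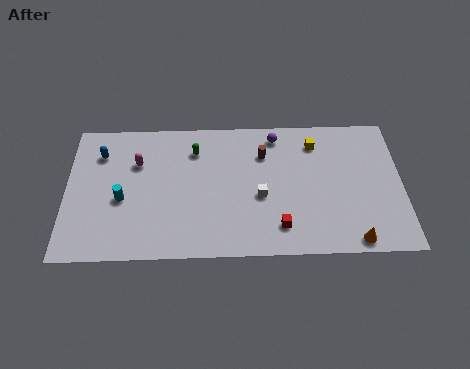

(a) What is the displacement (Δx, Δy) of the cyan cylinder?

(-2.9, 1.2)

The cyan cylinder started near (5.9, 2.8) and ended near (3.0, 4.0).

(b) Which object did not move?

the green capsule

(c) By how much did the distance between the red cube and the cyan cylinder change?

+5.4

The distance was about 3.3 in the first image and 8.7 in the second, so they moved 5.4 units further apart.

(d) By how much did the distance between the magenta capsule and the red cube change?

+3.5

They were about 5.4 units apart before and 8.9 after — 3.5 units further apart.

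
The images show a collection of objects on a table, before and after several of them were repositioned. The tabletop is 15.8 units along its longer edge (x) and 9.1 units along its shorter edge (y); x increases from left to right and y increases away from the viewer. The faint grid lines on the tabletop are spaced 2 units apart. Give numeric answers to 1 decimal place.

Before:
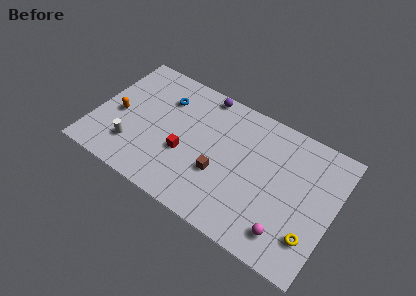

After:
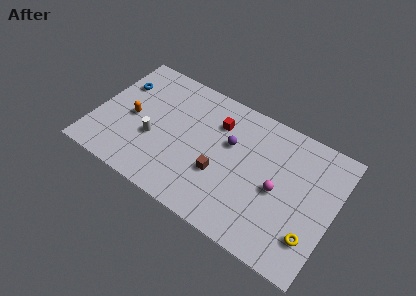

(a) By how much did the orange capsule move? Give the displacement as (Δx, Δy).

(0.9, 0.2)

The orange capsule started near (1.5, 4.1) and ended near (2.4, 4.3).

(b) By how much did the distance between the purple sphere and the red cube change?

-3.4

Before: roughly 4.8 units apart; after: 1.4. That's 3.4 units closer together.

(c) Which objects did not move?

the yellow torus and the brown cube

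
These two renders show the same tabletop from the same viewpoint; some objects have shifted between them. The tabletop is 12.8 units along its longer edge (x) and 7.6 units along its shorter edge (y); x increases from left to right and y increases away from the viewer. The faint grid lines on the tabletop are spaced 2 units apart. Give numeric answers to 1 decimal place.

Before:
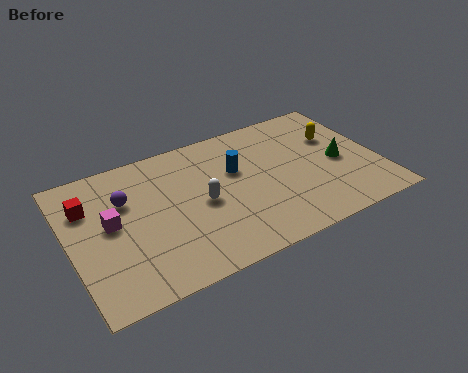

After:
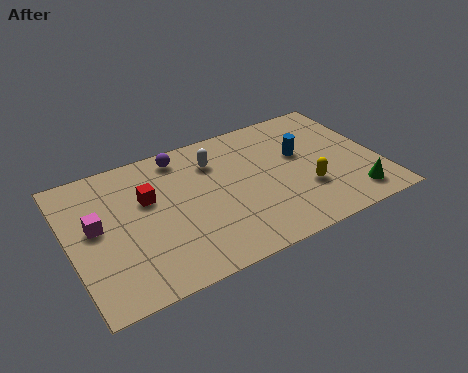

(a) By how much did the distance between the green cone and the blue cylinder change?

-0.7

Before: roughly 4.4 units apart; after: 3.7. That's 0.7 units closer together.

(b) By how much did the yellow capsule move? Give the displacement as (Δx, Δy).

(-1.7, -2.5)

The yellow capsule started near (11.3, 5.0) and ended near (9.6, 2.5).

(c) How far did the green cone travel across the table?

2.2

The green cone was near (11.2, 3.5) before and (11.4, 1.3) after, so it travelled √(0.2² + 2.2²) ≈ 2.2 units.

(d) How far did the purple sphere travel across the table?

2.9

From (2.4, 5.1) to (4.9, 6.6), the purple sphere covered √(2.5² + 1.5²) ≈ 2.9 units.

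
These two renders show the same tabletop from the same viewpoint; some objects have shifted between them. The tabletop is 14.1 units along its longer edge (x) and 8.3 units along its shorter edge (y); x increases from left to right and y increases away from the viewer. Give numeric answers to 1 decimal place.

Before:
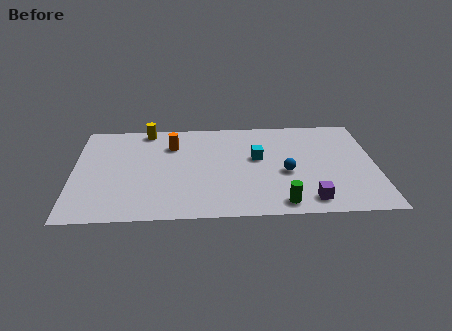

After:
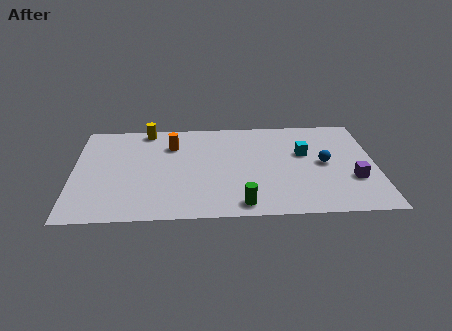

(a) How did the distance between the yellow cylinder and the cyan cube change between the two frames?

+1.9

The distance was about 5.9 in the first image and 7.8 in the second, so they moved 1.9 units further apart.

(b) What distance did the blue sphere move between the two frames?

1.9

From (9.9, 3.5) to (11.7, 4.2), the blue sphere covered √(1.8² + 0.7²) ≈ 1.9 units.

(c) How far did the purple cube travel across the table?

2.6

The purple cube moved from about (10.9, 1.2) to (13.0, 2.8), a distance of √(2.1² + 1.6²) ≈ 2.6.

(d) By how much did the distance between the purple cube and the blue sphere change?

-0.6

The distance was about 2.5 in the first image and 1.9 in the second, so they moved 0.6 units closer together.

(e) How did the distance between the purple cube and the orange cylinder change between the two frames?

+1.0

Before: roughly 8.0 units apart; after: 9.0. That's 1.0 units further apart.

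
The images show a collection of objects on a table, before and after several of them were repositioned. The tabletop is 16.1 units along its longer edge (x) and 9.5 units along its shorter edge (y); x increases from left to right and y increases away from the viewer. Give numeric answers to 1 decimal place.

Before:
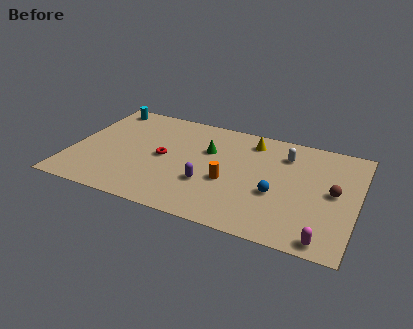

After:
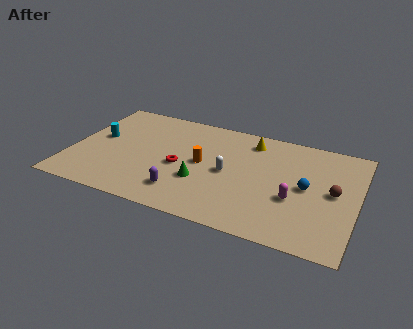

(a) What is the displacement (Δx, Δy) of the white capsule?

(-3.0, -2.7)

From the two frames, the white capsule sits at roughly (11.9, 7.3) before and (8.9, 4.6) after.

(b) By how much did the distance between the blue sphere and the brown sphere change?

-1.8

Before: roughly 3.3 units apart; after: 1.5. That's 1.8 units closer together.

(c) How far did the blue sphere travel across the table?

1.9

From (11.7, 3.7) to (13.3, 4.8), the blue sphere covered √(1.6² + 1.1²) ≈ 1.9 units.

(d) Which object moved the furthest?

the white capsule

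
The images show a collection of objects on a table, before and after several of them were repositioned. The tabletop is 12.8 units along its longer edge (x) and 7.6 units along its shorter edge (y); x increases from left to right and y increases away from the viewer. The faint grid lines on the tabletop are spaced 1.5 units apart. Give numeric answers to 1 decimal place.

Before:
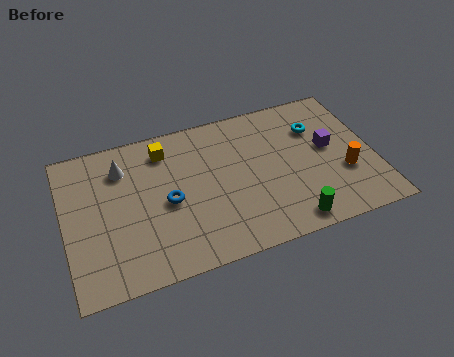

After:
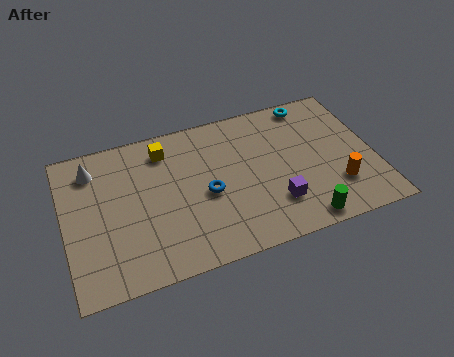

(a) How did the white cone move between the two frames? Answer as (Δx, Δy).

(-1.2, 0.3)

From the two frames, the white cone sits at roughly (2.5, 5.8) before and (1.3, 6.1) after.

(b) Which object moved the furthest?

the purple cube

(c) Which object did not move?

the yellow cube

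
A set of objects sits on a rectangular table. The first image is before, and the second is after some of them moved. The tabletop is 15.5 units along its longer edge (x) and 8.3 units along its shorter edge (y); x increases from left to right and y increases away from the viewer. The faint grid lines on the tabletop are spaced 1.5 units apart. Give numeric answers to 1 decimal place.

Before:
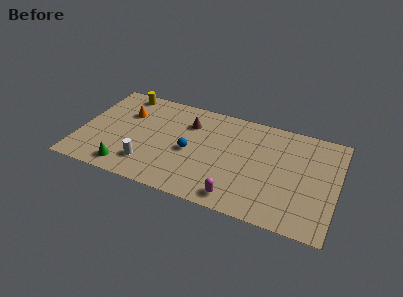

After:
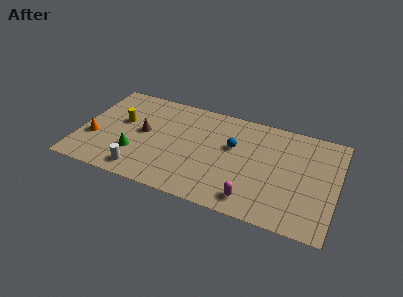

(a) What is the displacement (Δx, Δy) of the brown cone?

(-2.6, -1.7)

From the two frames, the brown cone sits at roughly (6.4, 6.1) before and (3.8, 4.4) after.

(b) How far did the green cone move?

1.4

The green cone was near (3.1, 1.2) before and (3.5, 2.5) after, so it travelled √(0.4² + 1.3²) ≈ 1.4 units.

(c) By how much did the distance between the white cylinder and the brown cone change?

-1.5

They were about 4.7 units apart before and 3.2 after — 1.5 units closer together.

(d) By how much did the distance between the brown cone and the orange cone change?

-0.6

They were about 3.8 units apart before and 3.2 after — 0.6 units closer together.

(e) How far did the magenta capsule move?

0.9

The magenta capsule moved from about (9.8, 1.1) to (10.7, 1.3), a distance of √(0.9² + 0.2²) ≈ 0.9.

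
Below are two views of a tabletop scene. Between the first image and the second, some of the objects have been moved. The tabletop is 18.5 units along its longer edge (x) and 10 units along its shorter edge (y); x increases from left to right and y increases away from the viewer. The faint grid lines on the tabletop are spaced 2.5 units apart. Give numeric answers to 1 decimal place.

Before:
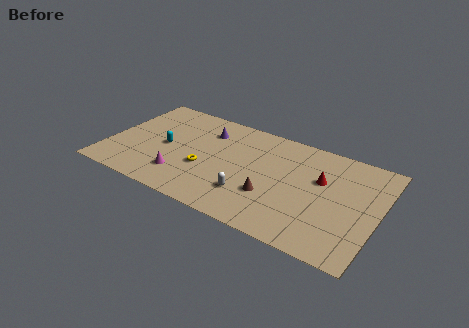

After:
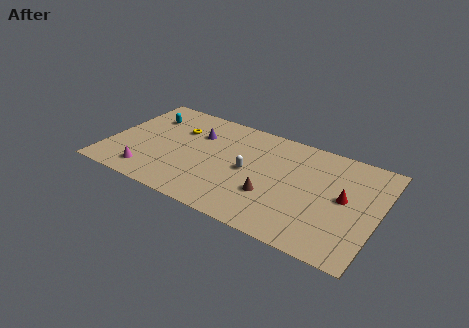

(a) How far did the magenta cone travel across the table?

2.3

From (5.4, 2.4) to (3.2, 1.7), the magenta cone covered √(2.2² + 0.7²) ≈ 2.3 units.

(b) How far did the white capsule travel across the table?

2.2

From (10.1, 2.7) to (9.7, 4.9), the white capsule covered √(0.4² + 2.2²) ≈ 2.2 units.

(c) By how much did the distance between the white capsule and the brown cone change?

+0.9

They were about 1.5 units apart before and 2.4 after — 0.9 units further apart.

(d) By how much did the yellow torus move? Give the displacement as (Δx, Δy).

(-2.3, 3.1)

The yellow torus started near (6.8, 3.8) and ended near (4.5, 6.9).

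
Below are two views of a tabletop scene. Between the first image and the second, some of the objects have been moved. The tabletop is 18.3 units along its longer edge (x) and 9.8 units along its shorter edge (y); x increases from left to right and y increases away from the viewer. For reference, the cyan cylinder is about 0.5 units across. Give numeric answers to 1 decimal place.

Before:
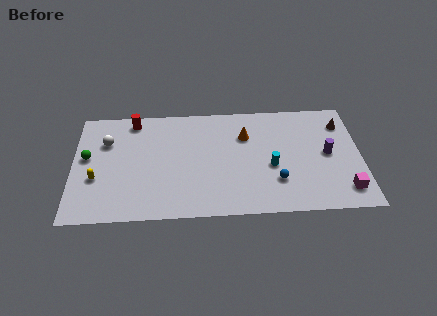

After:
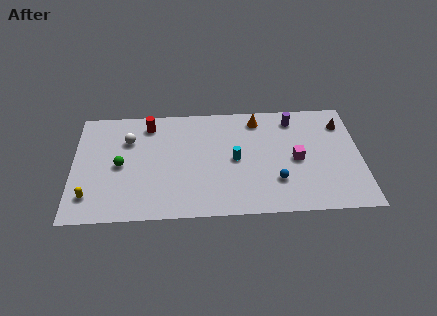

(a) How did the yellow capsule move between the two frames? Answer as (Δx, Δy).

(-0.4, -1.5)

From the two frames, the yellow capsule sits at roughly (1.5, 3.6) before and (1.1, 2.1) after.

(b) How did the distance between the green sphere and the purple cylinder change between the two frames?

-3.7

They were about 15.3 units apart before and 11.6 after — 3.7 units closer together.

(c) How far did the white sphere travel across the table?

1.4

The white sphere was near (2.1, 6.8) before and (3.5, 6.9) after, so it travelled √(1.4² + 0.1²) ≈ 1.4 units.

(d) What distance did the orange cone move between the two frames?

1.6

The orange cone was near (11.0, 6.9) before and (11.8, 8.3) after, so it travelled √(0.8² + 1.4²) ≈ 1.6 units.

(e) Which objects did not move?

the brown cone and the blue sphere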